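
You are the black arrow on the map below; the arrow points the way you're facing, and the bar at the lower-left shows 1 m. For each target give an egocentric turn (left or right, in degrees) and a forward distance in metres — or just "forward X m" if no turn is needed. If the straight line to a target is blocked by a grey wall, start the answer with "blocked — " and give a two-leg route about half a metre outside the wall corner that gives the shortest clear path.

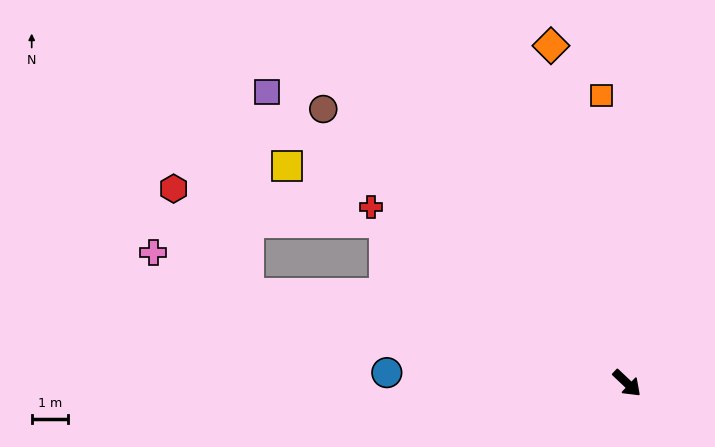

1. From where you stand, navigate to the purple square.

turn right 176°, forward 12.8 m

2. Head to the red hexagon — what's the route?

blocked — turn right 150°, forward 10.8 m, then turn right 41°, forward 3.6 m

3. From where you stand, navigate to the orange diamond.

turn left 146°, forward 9.6 m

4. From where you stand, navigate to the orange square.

turn left 138°, forward 8.0 m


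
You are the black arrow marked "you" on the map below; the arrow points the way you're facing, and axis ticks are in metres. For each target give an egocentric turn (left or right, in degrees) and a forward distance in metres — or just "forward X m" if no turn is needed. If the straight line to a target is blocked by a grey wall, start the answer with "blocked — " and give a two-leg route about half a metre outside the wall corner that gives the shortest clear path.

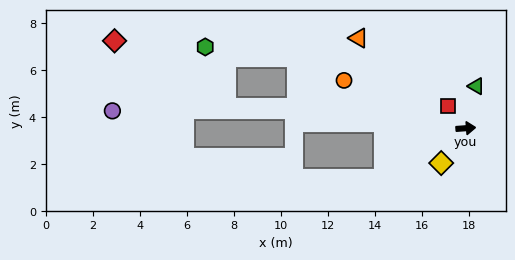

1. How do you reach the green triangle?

turn left 72°, forward 1.8 m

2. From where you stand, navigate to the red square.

turn left 123°, forward 1.2 m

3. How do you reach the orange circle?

turn left 154°, forward 5.6 m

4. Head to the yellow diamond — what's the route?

turn right 129°, forward 1.8 m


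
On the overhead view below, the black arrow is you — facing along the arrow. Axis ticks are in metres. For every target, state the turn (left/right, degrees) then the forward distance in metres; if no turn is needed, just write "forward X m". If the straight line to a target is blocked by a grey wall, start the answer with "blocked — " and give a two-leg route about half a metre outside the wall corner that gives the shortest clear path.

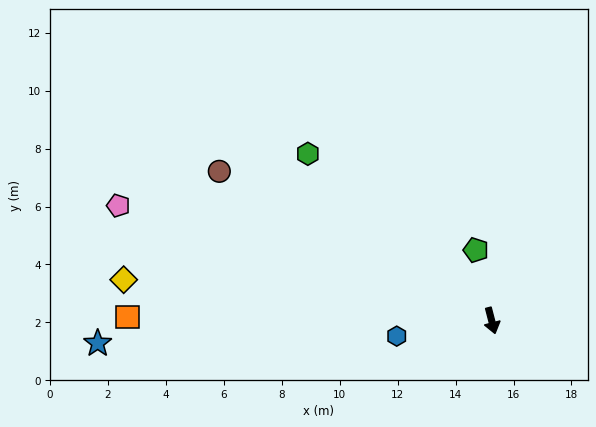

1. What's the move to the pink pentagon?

turn right 122°, forward 13.5 m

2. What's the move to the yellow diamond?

turn right 111°, forward 12.8 m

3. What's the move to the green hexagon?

turn right 147°, forward 8.6 m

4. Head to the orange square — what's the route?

turn right 105°, forward 12.6 m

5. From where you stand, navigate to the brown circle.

turn right 133°, forward 10.7 m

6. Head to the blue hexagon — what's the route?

turn right 95°, forward 3.3 m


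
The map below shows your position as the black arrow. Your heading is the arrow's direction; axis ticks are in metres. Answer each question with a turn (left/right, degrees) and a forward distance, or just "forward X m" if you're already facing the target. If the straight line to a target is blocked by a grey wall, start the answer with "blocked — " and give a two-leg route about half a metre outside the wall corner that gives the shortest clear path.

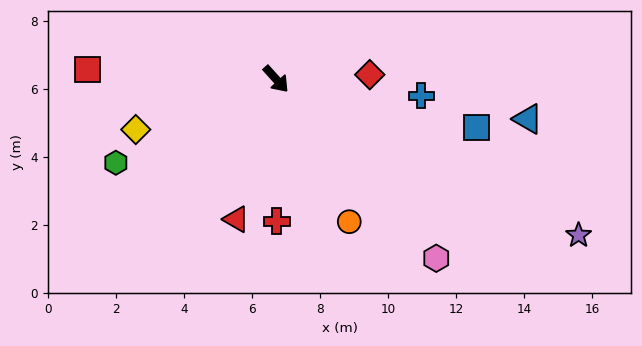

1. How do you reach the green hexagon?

turn right 105°, forward 5.3 m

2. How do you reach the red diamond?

turn left 51°, forward 2.8 m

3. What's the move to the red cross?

turn right 42°, forward 4.2 m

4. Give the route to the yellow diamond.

turn right 112°, forward 4.4 m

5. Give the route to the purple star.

turn left 21°, forward 10.0 m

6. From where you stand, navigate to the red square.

turn right 135°, forward 5.5 m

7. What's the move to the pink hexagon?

forward 7.1 m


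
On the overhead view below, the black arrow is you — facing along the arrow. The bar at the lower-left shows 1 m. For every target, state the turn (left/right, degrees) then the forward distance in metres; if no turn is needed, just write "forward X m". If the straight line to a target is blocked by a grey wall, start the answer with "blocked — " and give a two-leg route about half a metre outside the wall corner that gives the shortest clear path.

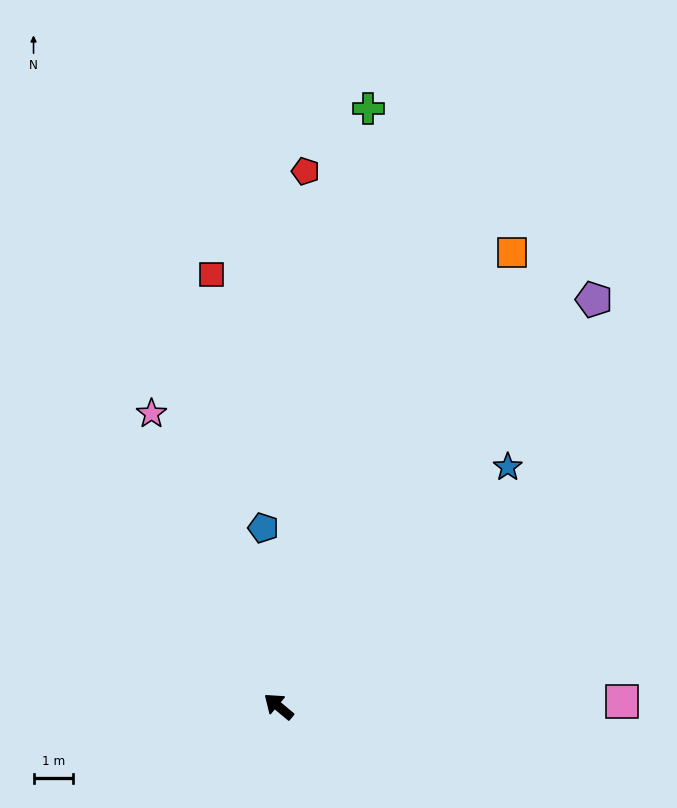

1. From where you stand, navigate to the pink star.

turn right 27°, forward 8.0 m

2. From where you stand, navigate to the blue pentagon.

turn right 45°, forward 4.5 m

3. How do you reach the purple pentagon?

turn right 88°, forward 12.9 m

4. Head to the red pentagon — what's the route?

turn right 53°, forward 13.4 m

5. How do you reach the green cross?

turn right 59°, forward 15.1 m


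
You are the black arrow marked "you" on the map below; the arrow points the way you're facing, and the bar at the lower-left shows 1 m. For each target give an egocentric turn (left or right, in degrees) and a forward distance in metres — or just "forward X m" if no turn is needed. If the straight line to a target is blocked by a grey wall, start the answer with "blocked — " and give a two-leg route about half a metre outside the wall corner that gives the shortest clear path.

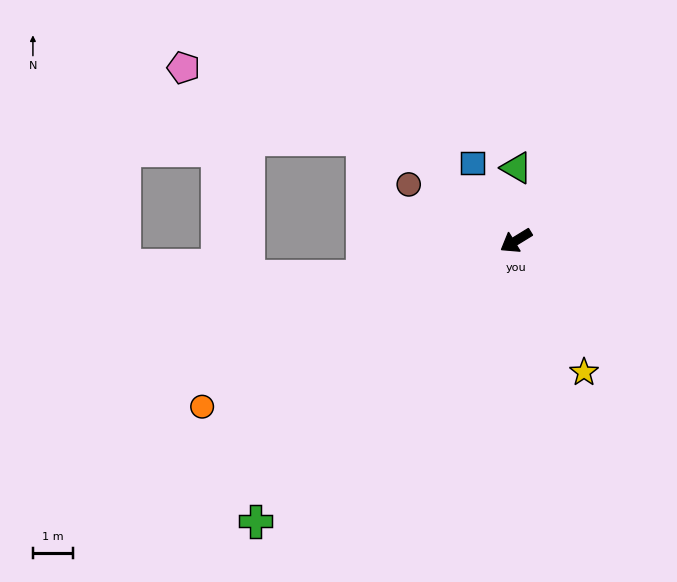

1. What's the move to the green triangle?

turn right 122°, forward 1.8 m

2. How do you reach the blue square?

turn right 92°, forward 2.2 m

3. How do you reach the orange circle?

turn right 4°, forward 8.9 m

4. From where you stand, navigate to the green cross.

turn left 16°, forward 9.6 m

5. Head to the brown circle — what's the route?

turn right 59°, forward 3.0 m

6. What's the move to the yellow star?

turn left 86°, forward 3.7 m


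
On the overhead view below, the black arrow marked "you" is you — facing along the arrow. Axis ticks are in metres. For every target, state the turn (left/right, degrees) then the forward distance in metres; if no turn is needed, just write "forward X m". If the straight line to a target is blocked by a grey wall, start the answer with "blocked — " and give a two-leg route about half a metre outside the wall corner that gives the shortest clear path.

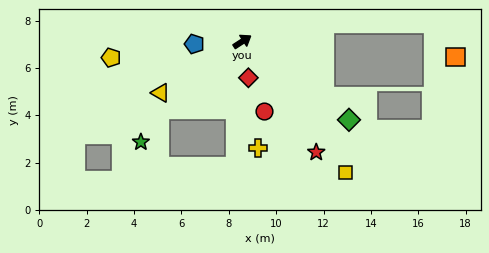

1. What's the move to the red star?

turn right 89°, forward 5.6 m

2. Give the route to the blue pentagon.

turn left 150°, forward 2.0 m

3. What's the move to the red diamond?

turn right 114°, forward 1.6 m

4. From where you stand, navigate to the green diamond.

turn right 69°, forward 5.6 m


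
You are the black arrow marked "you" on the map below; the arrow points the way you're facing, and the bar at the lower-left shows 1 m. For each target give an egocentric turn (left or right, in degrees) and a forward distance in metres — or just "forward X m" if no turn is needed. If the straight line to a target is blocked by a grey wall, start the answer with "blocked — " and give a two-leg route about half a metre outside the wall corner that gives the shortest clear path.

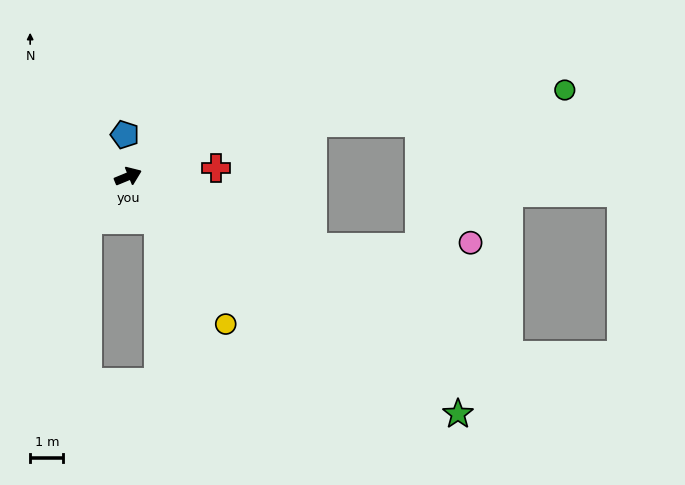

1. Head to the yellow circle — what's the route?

turn right 79°, forward 5.3 m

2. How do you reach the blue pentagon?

turn left 72°, forward 1.3 m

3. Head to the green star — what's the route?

turn right 58°, forward 12.2 m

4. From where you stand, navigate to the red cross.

turn right 17°, forward 2.6 m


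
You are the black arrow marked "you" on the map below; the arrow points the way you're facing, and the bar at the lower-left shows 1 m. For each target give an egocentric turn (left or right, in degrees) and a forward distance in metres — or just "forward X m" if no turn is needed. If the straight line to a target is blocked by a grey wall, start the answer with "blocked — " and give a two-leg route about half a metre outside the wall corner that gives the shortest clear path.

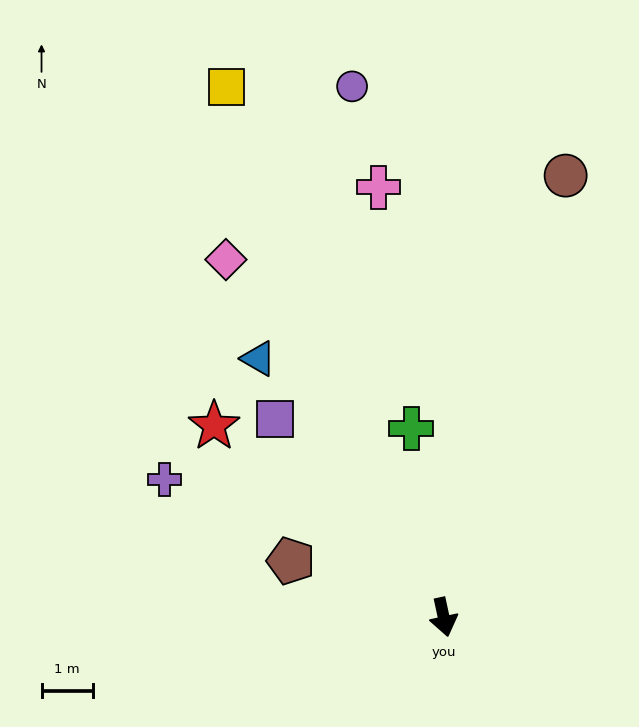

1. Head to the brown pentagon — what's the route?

turn right 122°, forward 3.2 m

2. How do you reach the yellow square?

turn right 170°, forward 11.1 m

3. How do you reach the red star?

turn right 142°, forward 5.8 m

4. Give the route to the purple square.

turn right 152°, forward 5.0 m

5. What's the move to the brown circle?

turn left 152°, forward 8.9 m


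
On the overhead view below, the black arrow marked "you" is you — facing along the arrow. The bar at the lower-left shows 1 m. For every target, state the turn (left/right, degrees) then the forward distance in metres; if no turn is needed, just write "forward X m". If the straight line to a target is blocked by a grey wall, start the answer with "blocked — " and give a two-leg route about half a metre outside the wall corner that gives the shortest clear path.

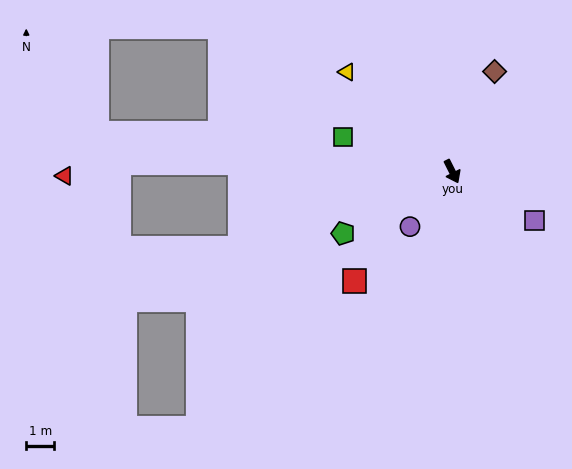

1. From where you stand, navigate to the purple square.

turn left 33°, forward 3.5 m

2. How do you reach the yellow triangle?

turn right 160°, forward 5.2 m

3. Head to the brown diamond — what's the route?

turn left 130°, forward 3.9 m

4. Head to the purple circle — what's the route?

turn right 64°, forward 2.5 m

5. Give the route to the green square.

turn right 134°, forward 4.1 m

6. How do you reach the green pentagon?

turn right 87°, forward 4.5 m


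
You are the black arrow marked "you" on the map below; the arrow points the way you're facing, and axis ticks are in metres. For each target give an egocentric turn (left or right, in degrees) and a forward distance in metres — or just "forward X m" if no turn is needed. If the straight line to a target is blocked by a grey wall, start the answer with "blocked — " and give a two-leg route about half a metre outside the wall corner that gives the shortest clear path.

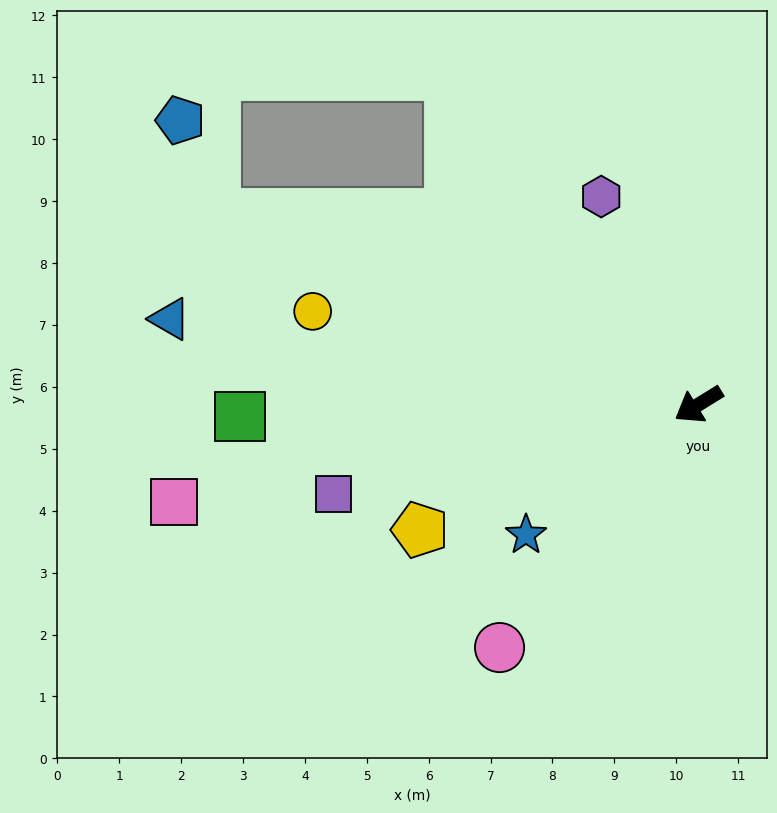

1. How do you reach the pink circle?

turn left 19°, forward 5.1 m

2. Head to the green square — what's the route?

turn right 30°, forward 7.4 m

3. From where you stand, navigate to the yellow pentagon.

turn right 7°, forward 4.9 m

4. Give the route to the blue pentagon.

blocked — turn right 53°, forward 8.4 m, then turn right 49°, forward 1.6 m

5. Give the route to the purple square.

turn right 18°, forward 6.1 m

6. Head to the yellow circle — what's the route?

turn right 45°, forward 6.4 m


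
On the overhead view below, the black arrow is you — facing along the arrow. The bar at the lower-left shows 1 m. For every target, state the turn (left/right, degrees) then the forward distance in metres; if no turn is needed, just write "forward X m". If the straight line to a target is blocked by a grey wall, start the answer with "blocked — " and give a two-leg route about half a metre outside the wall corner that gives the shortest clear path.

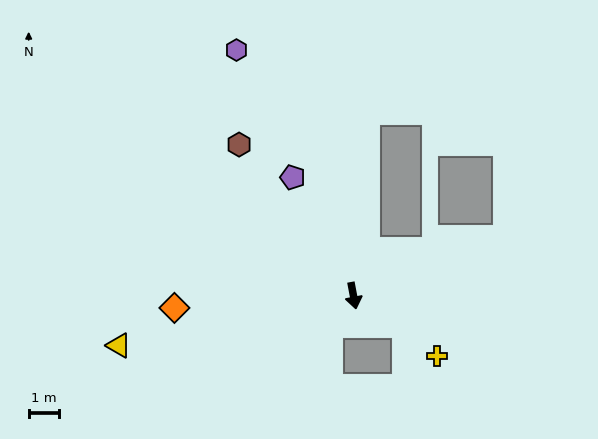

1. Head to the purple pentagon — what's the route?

turn right 164°, forward 4.4 m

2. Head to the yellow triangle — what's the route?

turn right 89°, forward 8.0 m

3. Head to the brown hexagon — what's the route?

turn right 154°, forward 6.3 m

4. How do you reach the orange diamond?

turn right 97°, forward 6.0 m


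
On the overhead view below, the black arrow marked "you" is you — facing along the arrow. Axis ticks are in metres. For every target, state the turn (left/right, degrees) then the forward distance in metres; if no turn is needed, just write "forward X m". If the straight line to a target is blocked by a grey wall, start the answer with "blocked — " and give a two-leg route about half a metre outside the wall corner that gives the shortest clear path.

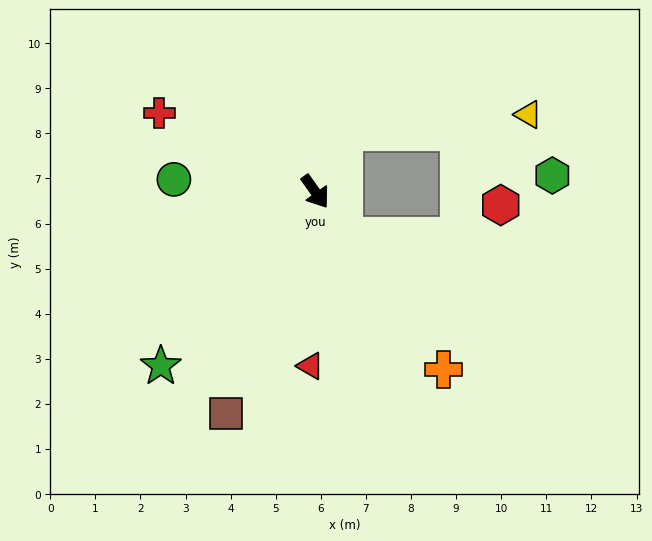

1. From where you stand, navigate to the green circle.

turn right 130°, forward 3.1 m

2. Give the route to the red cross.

turn right 152°, forward 3.9 m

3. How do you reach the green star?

turn right 77°, forward 5.2 m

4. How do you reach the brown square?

turn right 57°, forward 5.3 m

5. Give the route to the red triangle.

turn right 37°, forward 3.9 m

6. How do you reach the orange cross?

forward 4.9 m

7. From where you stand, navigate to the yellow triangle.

blocked — turn left 119°, forward 1.5 m, then turn right 59°, forward 4.1 m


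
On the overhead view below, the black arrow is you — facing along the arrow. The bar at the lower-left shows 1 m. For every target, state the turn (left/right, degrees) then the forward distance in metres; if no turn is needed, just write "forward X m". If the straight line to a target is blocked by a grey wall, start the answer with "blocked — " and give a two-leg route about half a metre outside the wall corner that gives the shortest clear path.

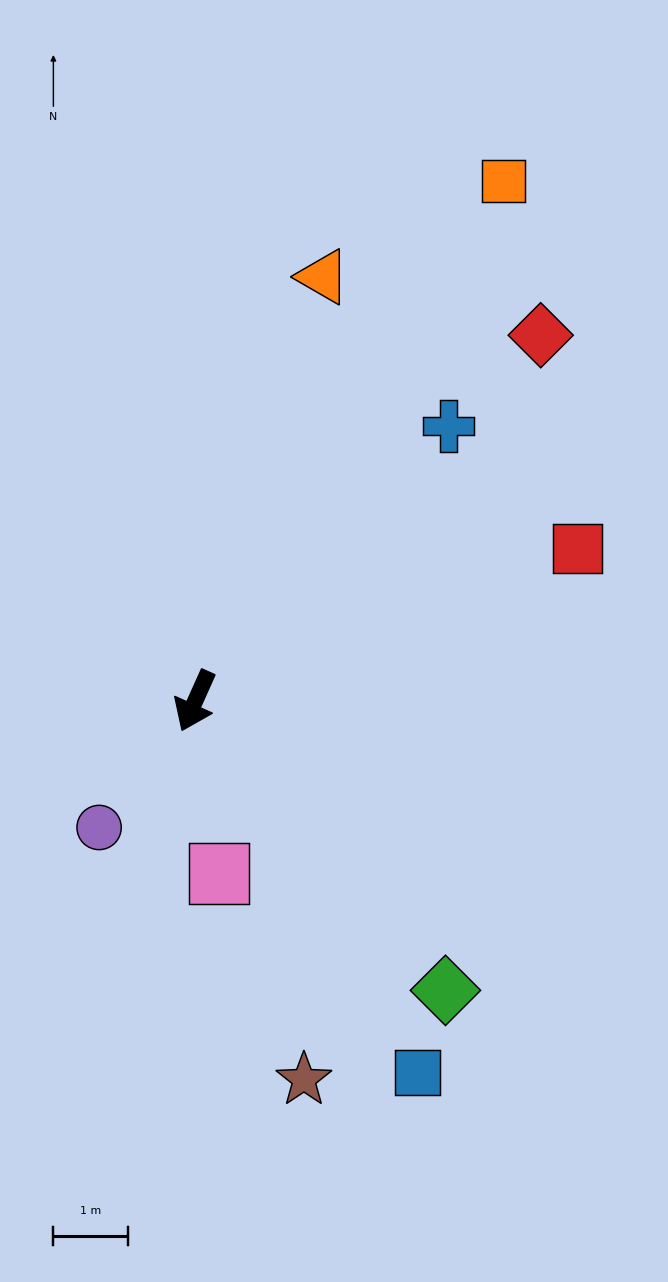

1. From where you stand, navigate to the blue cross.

turn left 161°, forward 5.0 m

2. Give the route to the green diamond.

turn left 65°, forward 5.2 m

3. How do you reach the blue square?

turn left 55°, forward 5.8 m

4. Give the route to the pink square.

turn left 32°, forward 2.3 m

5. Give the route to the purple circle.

turn right 13°, forward 2.1 m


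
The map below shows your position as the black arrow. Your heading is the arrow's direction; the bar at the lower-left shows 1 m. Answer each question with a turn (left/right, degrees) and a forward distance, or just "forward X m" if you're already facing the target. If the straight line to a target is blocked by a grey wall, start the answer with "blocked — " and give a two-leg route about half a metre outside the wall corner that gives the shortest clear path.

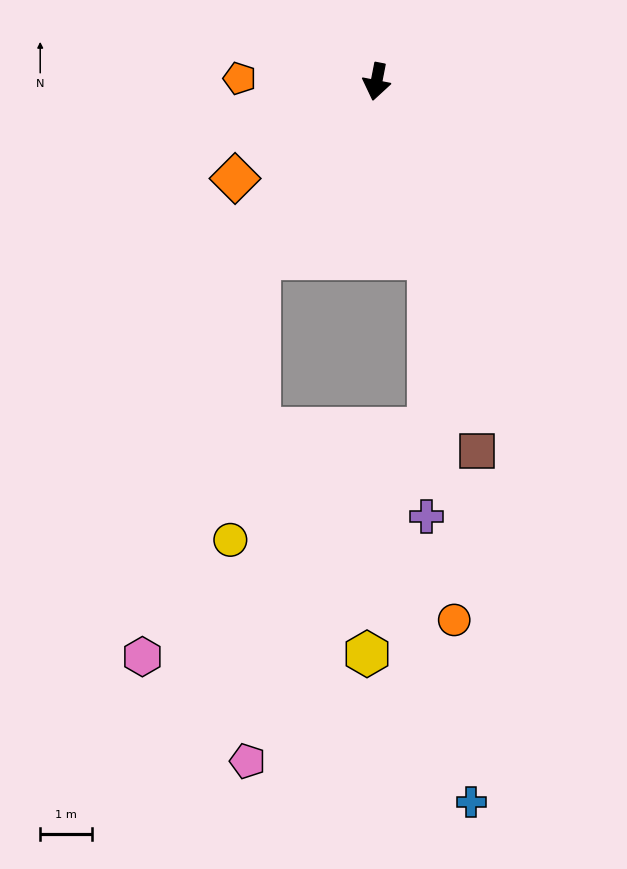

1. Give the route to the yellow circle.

blocked — turn right 23°, forward 4.1 m, then turn left 28°, forward 5.5 m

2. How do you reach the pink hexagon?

blocked — turn right 23°, forward 4.1 m, then turn left 18°, forward 8.0 m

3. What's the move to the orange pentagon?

turn right 80°, forward 2.6 m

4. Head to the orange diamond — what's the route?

turn right 45°, forward 3.3 m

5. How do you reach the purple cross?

blocked — turn left 28°, forward 3.5 m, then turn right 18°, forward 5.0 m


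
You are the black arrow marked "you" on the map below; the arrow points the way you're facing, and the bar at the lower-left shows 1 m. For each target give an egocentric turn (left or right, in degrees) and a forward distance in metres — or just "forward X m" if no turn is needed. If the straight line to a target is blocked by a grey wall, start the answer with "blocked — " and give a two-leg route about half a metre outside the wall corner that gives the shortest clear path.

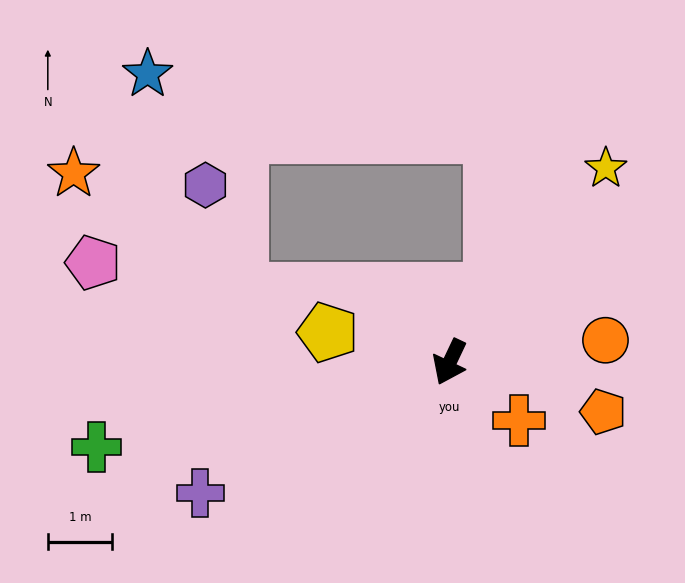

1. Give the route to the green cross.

turn right 51°, forward 5.7 m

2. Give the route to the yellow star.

turn left 167°, forward 3.9 m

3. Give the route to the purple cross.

turn right 37°, forward 4.4 m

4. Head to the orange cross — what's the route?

turn left 75°, forward 1.4 m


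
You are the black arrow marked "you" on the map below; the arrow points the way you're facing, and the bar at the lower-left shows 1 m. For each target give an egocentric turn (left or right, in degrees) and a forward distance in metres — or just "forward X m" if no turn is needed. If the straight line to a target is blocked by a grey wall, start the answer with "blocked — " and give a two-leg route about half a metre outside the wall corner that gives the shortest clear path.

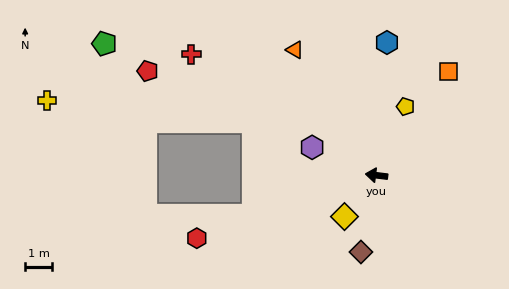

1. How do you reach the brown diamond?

turn left 85°, forward 2.9 m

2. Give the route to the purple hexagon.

turn right 17°, forward 2.6 m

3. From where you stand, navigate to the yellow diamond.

turn left 59°, forward 2.0 m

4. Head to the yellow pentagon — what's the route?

turn right 106°, forward 2.8 m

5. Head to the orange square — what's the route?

turn right 118°, forward 4.7 m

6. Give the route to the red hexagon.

turn left 26°, forward 7.1 m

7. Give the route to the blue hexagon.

turn right 88°, forward 5.0 m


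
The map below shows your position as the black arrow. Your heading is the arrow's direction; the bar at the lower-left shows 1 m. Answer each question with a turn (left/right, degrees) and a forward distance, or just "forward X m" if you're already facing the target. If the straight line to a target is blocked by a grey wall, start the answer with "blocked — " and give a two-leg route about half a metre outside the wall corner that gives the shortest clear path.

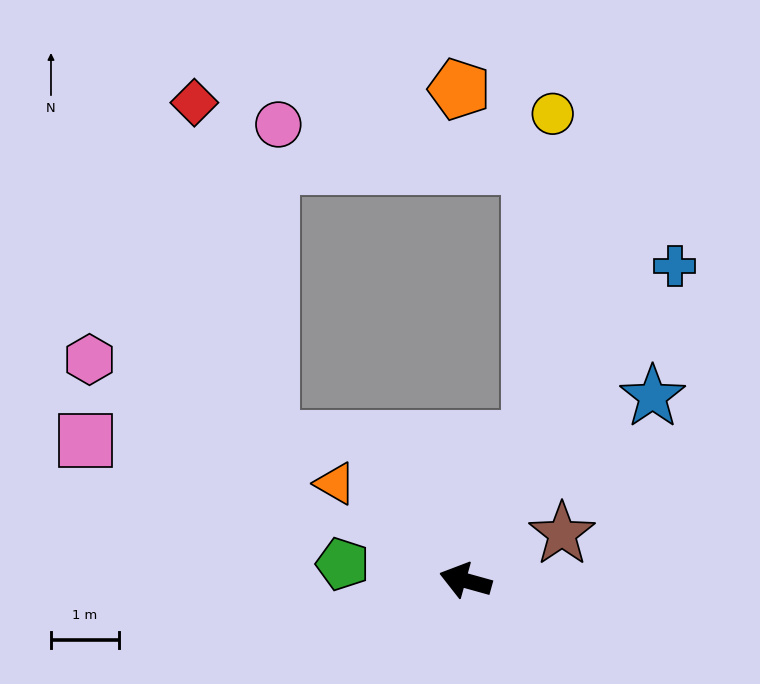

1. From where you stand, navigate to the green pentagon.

turn left 8°, forward 1.8 m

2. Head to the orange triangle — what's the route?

turn right 21°, forward 2.4 m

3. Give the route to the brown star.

turn right 139°, forward 1.6 m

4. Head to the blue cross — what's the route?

turn right 108°, forward 5.6 m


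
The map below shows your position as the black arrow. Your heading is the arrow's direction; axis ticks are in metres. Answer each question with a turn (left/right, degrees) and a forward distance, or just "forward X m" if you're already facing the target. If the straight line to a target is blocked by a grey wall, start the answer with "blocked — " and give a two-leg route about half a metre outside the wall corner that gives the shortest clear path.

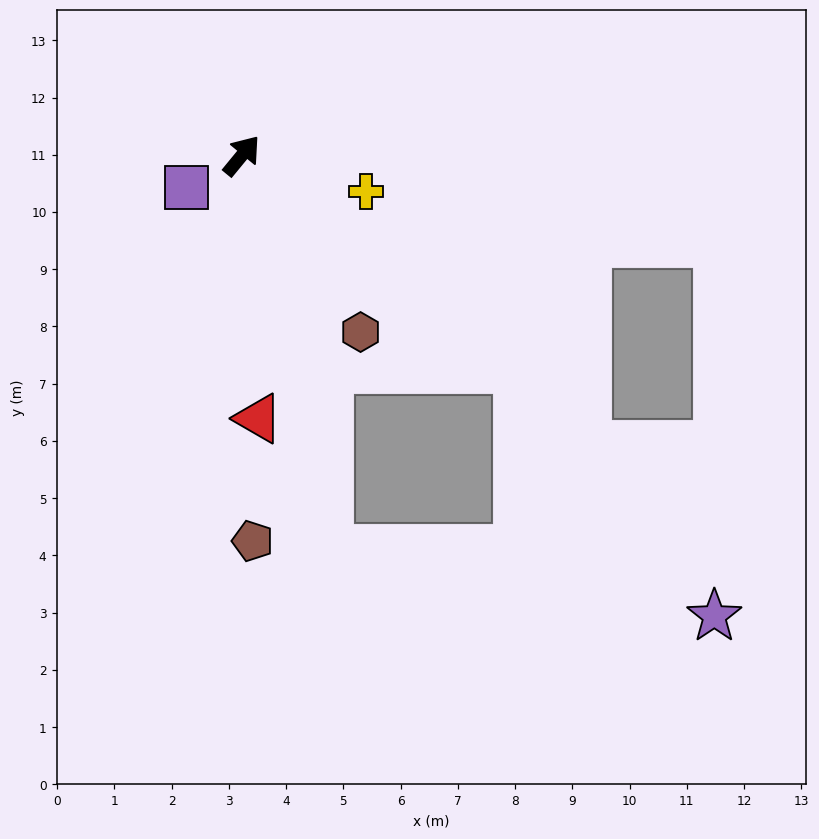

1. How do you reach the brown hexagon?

turn right 107°, forward 3.7 m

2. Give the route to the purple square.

turn left 159°, forward 1.1 m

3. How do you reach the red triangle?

turn right 137°, forward 4.6 m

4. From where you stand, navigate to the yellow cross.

turn right 67°, forward 2.3 m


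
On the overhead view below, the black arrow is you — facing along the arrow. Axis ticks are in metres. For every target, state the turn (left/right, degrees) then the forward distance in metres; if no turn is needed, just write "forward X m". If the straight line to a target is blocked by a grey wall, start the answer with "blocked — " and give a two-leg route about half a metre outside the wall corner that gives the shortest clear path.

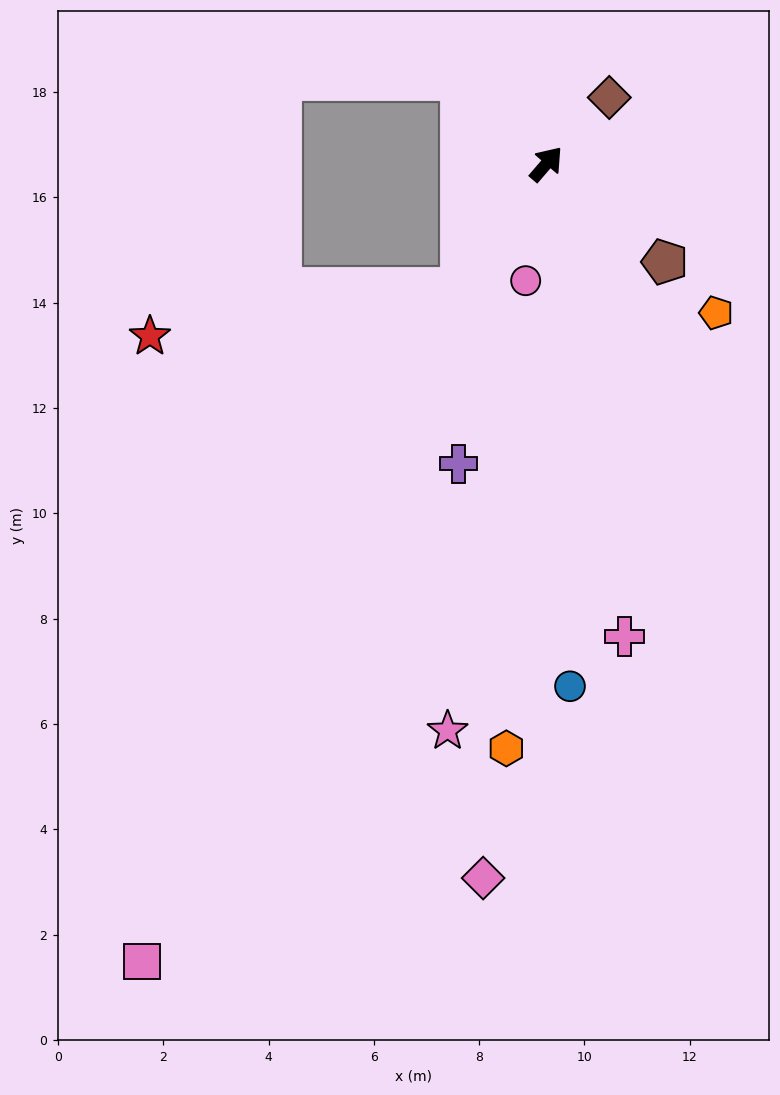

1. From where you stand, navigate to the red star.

blocked — turn right 173°, forward 2.9 m, then turn right 48°, forward 6.0 m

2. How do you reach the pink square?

turn right 166°, forward 17.0 m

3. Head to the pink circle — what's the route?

turn right 149°, forward 2.3 m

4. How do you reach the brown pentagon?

turn right 89°, forward 2.9 m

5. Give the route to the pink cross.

turn right 130°, forward 9.1 m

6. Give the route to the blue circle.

turn right 137°, forward 9.9 m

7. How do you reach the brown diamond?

turn right 3°, forward 1.7 m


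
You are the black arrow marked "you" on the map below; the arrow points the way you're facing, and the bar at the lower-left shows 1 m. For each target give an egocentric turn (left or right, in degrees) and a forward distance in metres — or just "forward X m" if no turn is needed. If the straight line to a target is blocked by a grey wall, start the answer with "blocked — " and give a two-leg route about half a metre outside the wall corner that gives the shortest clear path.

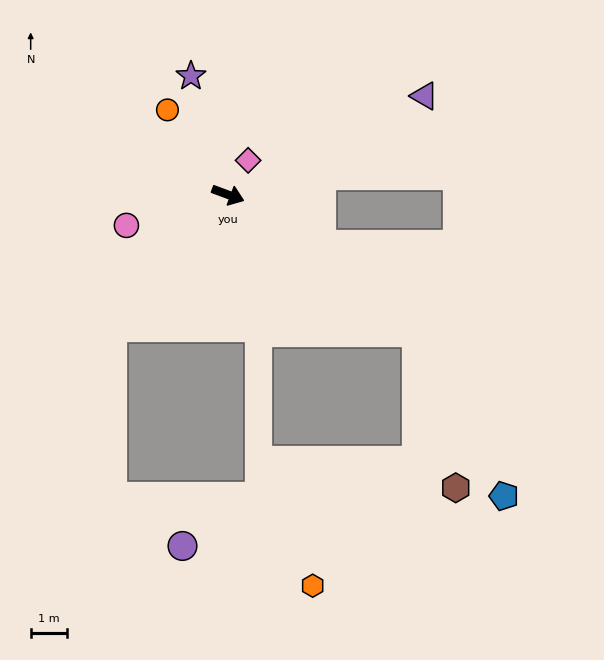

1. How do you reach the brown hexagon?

blocked — turn right 15°, forward 6.5 m, then turn right 41°, forward 4.5 m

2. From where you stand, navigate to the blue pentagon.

blocked — turn right 15°, forward 6.5 m, then turn right 27°, forward 5.2 m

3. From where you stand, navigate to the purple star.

turn left 128°, forward 3.4 m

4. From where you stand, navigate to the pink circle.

turn right 143°, forward 2.9 m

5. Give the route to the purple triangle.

turn left 47°, forward 6.1 m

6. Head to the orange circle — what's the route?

turn left 146°, forward 2.9 m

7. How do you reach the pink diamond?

turn left 80°, forward 1.1 m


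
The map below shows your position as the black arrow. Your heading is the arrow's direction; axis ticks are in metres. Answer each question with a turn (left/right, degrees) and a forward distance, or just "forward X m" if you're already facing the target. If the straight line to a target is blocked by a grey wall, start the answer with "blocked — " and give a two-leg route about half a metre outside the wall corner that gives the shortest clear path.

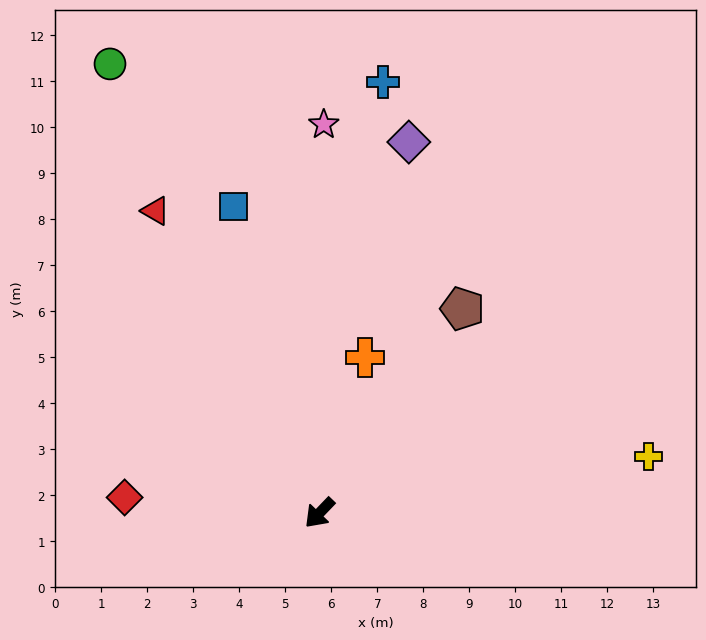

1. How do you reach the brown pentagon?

turn right 171°, forward 5.4 m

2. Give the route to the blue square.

turn right 121°, forward 6.9 m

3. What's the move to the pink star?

turn right 137°, forward 8.4 m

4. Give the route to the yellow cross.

turn left 144°, forward 7.3 m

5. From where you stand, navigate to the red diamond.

turn right 51°, forward 4.2 m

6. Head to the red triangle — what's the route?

turn right 108°, forward 7.5 m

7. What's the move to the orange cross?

turn right 153°, forward 3.5 m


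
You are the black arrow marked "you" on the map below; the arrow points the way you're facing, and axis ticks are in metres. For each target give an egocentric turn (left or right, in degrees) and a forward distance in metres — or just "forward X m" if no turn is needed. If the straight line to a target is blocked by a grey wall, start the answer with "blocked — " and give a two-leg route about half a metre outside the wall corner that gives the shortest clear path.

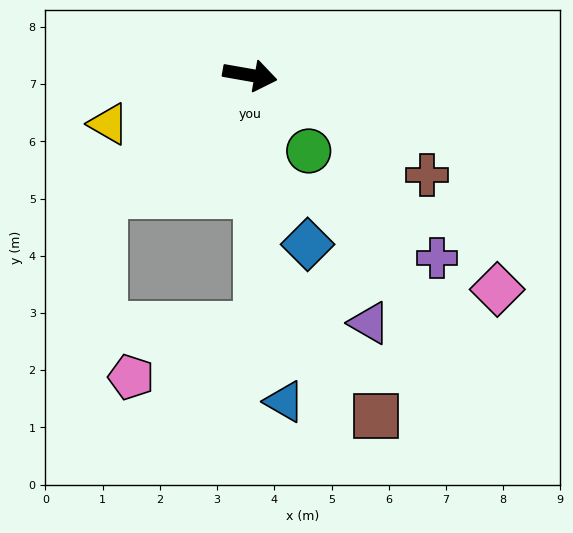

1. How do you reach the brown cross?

turn right 19°, forward 3.6 m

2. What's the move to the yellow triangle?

turn right 151°, forward 2.6 m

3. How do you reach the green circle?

turn right 42°, forward 1.7 m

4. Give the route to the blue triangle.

turn right 74°, forward 5.7 m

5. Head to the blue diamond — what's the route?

turn right 61°, forward 3.1 m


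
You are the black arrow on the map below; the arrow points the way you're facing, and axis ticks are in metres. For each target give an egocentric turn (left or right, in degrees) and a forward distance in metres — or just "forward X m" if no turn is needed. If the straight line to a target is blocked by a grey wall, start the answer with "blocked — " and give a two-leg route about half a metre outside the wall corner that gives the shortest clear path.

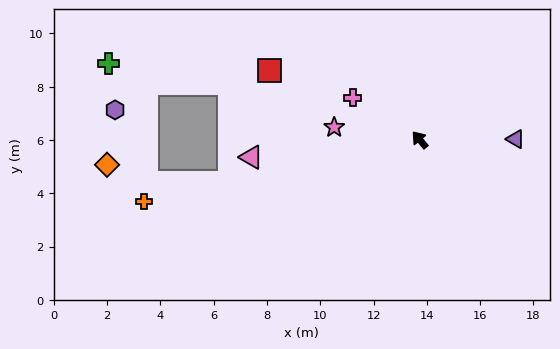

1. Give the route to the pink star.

turn left 42°, forward 3.2 m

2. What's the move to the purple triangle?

turn right 130°, forward 3.6 m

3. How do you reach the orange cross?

turn left 63°, forward 10.6 m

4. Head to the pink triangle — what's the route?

turn left 56°, forward 6.4 m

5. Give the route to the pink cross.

turn left 18°, forward 3.0 m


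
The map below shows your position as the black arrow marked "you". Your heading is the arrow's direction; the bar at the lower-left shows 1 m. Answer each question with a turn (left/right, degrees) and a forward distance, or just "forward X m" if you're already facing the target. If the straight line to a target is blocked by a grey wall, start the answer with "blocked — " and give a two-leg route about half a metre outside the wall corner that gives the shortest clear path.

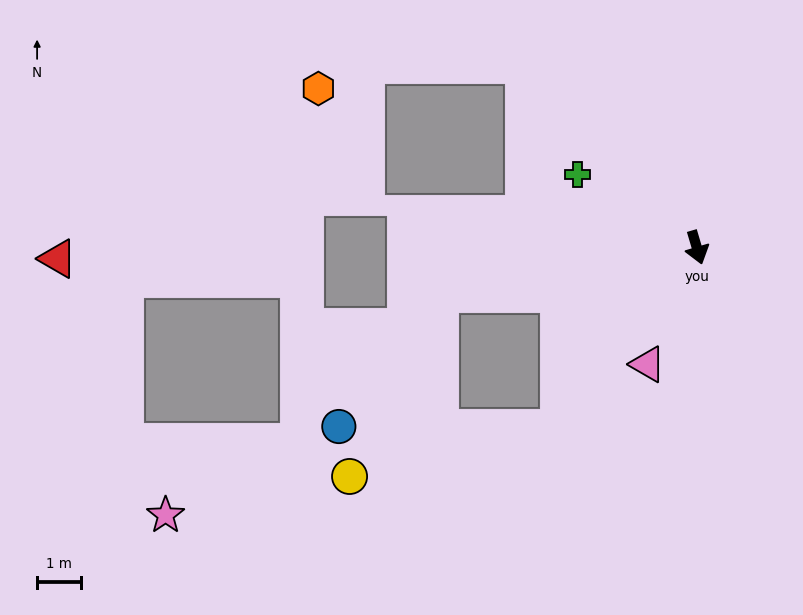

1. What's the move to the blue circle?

blocked — turn right 96°, forward 6.0 m, then turn left 42°, forward 3.8 m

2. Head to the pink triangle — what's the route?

turn right 39°, forward 2.9 m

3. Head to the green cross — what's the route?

turn right 138°, forward 3.2 m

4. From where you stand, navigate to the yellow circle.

blocked — turn right 54°, forward 5.2 m, then turn right 39°, forward 4.9 m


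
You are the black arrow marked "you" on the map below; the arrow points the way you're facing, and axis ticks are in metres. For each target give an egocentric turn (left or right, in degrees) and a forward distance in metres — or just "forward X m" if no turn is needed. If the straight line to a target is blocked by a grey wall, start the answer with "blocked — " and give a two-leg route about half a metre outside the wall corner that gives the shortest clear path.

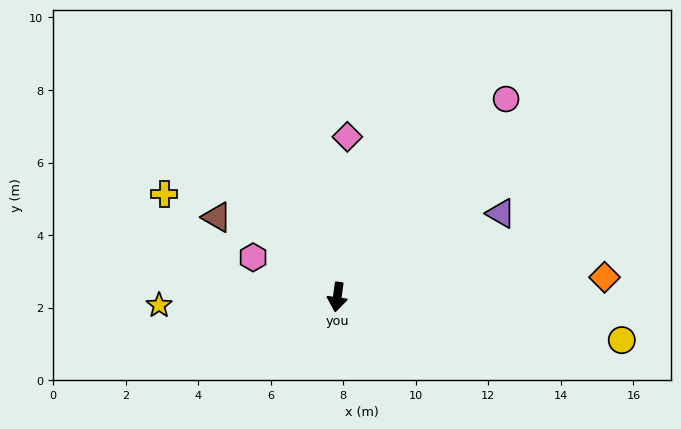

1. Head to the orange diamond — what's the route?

turn left 102°, forward 7.4 m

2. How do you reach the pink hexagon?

turn right 107°, forward 2.6 m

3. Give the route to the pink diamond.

turn right 176°, forward 4.4 m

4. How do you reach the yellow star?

turn right 79°, forward 4.9 m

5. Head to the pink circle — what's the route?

turn left 147°, forward 7.2 m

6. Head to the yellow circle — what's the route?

turn left 89°, forward 7.9 m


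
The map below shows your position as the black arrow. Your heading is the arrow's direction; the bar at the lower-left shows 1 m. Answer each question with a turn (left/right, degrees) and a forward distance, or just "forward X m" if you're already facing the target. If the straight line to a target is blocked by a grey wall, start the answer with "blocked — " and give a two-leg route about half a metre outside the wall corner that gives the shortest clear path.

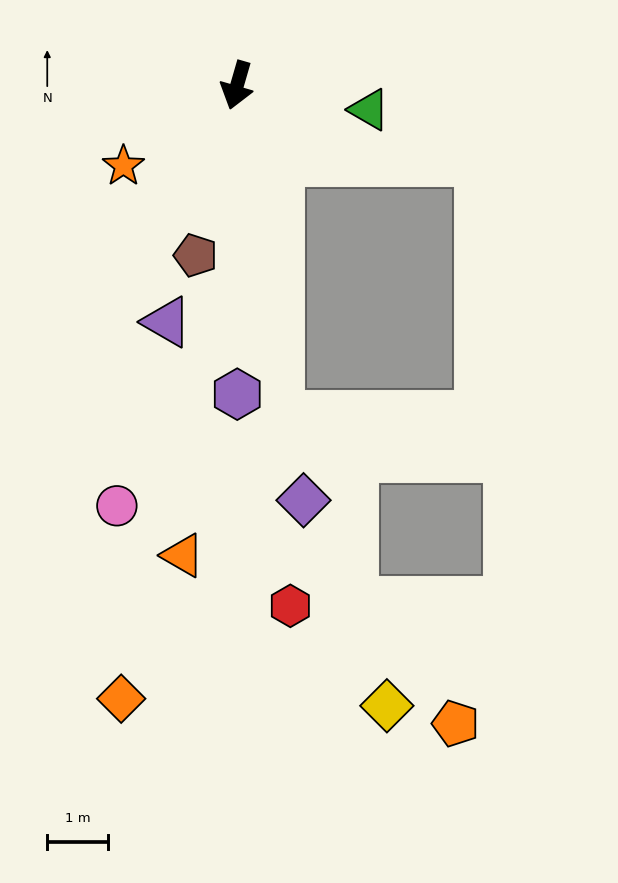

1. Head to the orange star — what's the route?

turn right 39°, forward 2.3 m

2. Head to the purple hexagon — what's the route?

turn left 16°, forward 5.1 m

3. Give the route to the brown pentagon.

turn left 2°, forward 2.9 m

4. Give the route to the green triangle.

turn left 96°, forward 2.2 m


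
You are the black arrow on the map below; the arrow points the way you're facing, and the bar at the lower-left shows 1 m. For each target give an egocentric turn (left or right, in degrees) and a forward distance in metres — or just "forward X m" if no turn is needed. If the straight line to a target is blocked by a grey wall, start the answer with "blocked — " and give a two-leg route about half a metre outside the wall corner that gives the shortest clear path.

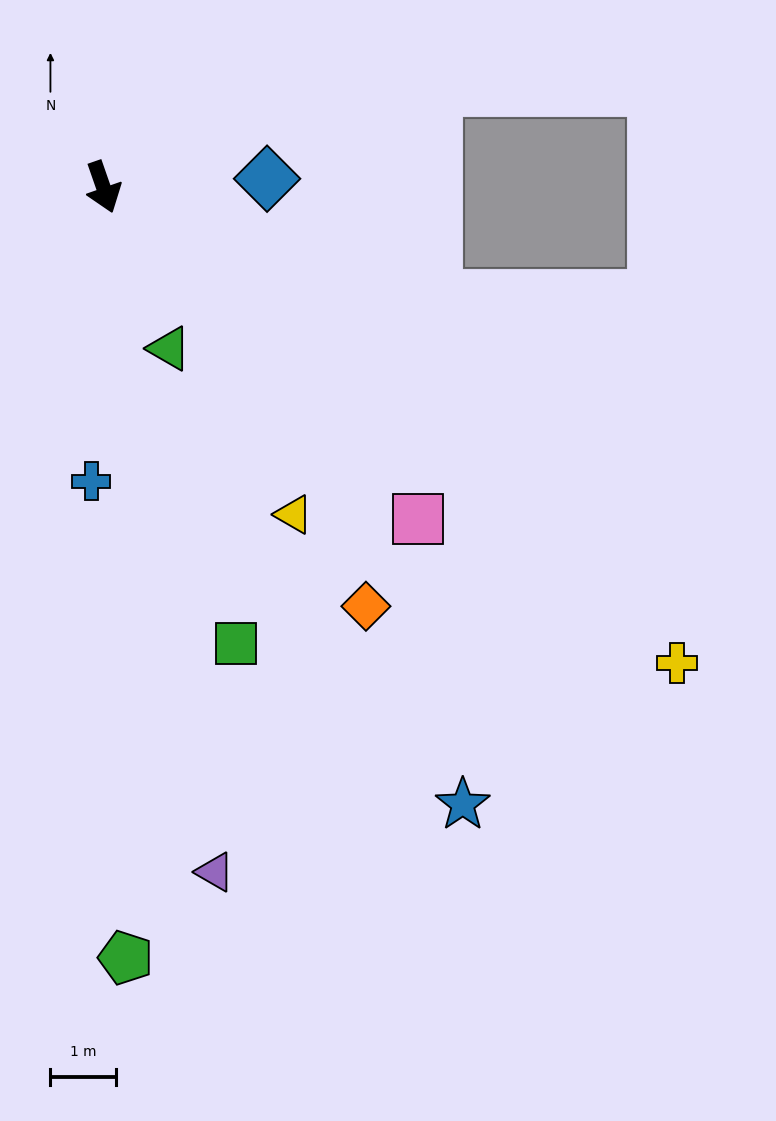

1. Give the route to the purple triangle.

turn right 10°, forward 10.6 m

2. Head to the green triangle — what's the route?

turn left 3°, forward 2.7 m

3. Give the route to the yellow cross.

turn left 31°, forward 11.3 m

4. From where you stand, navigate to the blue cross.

turn right 22°, forward 4.5 m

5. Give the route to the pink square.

turn left 24°, forward 7.0 m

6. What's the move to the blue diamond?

turn left 74°, forward 2.5 m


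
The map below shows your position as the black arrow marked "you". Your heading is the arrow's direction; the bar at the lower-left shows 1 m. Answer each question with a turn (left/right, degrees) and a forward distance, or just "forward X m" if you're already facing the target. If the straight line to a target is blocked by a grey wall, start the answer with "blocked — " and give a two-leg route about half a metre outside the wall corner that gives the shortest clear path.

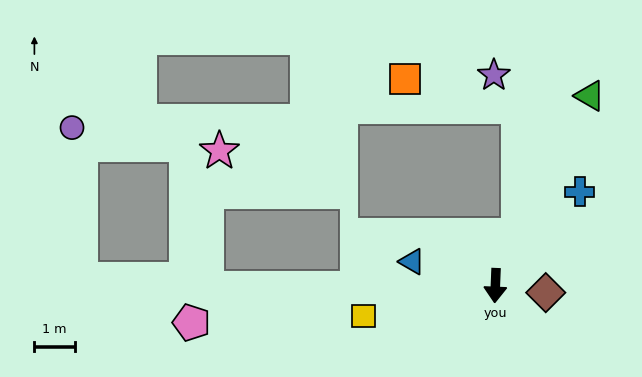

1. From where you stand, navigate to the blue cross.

turn left 140°, forward 3.1 m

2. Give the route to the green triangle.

turn left 156°, forward 5.3 m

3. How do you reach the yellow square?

turn right 75°, forward 3.4 m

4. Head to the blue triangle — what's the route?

turn right 104°, forward 2.2 m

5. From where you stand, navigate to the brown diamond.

turn left 84°, forward 1.3 m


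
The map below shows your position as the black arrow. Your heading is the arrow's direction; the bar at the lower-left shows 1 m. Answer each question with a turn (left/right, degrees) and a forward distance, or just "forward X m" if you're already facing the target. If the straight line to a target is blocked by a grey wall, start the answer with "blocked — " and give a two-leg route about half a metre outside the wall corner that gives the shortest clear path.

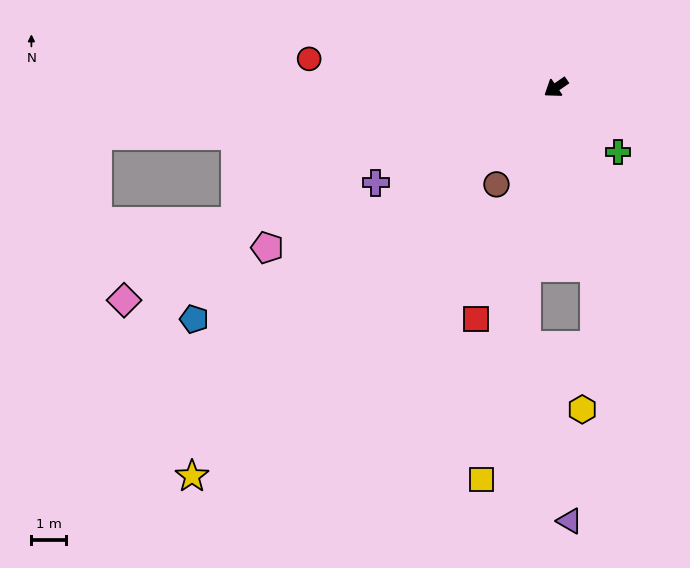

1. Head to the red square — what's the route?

turn left 36°, forward 7.1 m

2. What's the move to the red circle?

turn right 41°, forward 7.2 m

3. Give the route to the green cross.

turn left 99°, forward 2.6 m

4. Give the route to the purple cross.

turn right 7°, forward 5.9 m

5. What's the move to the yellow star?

turn left 12°, forward 15.4 m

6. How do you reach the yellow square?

turn left 45°, forward 11.5 m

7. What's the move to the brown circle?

turn left 24°, forward 3.3 m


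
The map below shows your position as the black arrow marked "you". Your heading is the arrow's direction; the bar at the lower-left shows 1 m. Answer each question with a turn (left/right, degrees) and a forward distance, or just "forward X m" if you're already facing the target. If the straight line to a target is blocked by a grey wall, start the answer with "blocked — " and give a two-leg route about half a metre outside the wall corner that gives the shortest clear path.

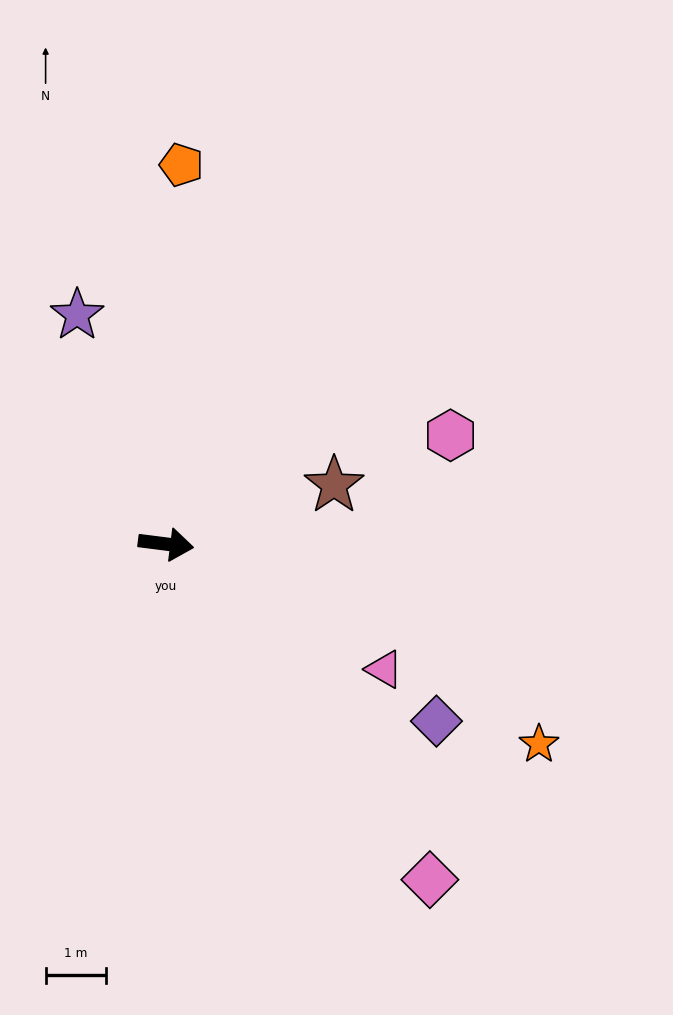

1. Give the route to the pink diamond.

turn right 45°, forward 7.1 m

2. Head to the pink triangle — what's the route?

turn right 23°, forward 4.2 m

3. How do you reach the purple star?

turn left 118°, forward 4.1 m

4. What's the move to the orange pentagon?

turn left 95°, forward 6.3 m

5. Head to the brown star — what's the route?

turn left 27°, forward 3.0 m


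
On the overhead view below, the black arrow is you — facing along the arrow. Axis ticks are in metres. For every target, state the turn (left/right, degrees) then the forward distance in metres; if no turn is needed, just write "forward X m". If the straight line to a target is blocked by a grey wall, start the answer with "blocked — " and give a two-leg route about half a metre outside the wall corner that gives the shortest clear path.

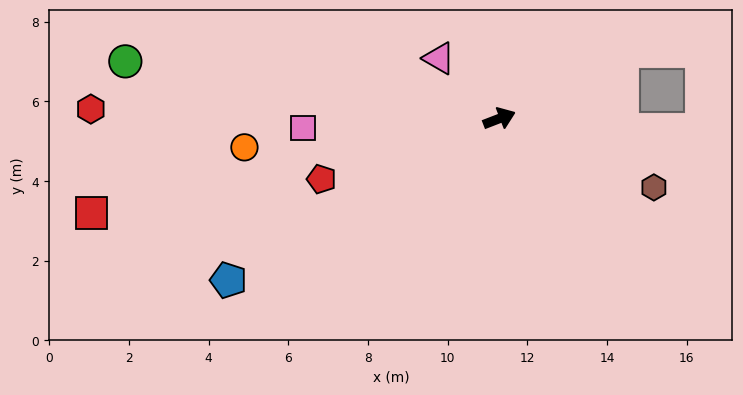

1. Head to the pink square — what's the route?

turn left 162°, forward 4.9 m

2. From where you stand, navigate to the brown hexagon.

turn right 45°, forward 4.2 m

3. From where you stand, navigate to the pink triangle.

turn left 114°, forward 2.1 m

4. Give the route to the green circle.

turn left 150°, forward 9.5 m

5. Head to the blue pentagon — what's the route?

turn right 170°, forward 7.9 m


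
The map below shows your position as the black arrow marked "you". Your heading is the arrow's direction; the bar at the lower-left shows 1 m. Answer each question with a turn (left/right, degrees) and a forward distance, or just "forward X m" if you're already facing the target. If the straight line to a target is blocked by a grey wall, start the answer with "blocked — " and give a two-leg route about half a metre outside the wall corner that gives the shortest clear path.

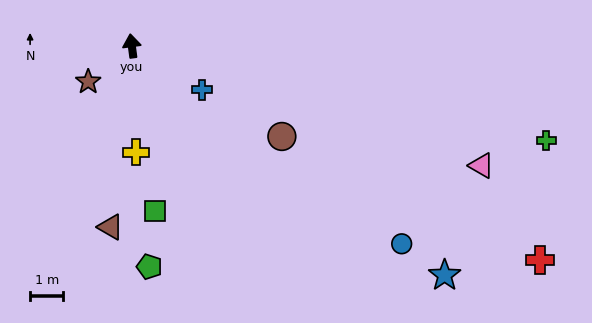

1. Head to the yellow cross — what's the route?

turn left 175°, forward 3.2 m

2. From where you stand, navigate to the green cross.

turn right 110°, forward 12.8 m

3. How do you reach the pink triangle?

turn right 116°, forward 11.1 m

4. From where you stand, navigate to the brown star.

turn left 122°, forward 1.7 m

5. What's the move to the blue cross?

turn right 130°, forward 2.5 m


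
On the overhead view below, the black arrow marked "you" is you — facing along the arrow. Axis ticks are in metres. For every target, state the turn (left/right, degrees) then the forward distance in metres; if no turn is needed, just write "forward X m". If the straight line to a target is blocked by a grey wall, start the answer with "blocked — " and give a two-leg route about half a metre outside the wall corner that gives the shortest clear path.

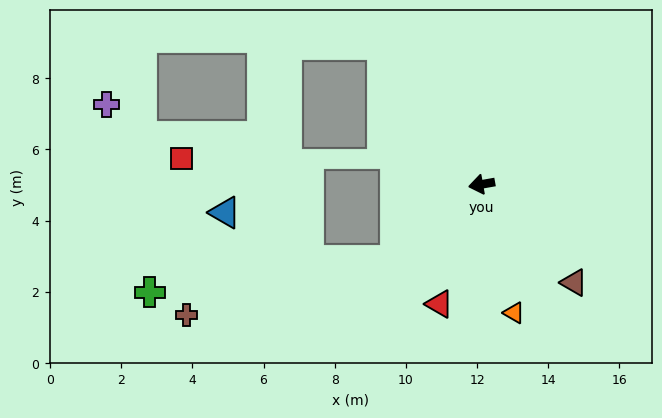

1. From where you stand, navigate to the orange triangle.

turn left 94°, forward 3.7 m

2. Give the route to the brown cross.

blocked — turn left 31°, forward 3.2 m, then turn right 26°, forward 6.1 m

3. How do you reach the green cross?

blocked — turn left 31°, forward 3.2 m, then turn right 34°, forward 7.0 m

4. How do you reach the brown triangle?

turn left 123°, forward 3.8 m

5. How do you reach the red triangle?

turn left 61°, forward 3.6 m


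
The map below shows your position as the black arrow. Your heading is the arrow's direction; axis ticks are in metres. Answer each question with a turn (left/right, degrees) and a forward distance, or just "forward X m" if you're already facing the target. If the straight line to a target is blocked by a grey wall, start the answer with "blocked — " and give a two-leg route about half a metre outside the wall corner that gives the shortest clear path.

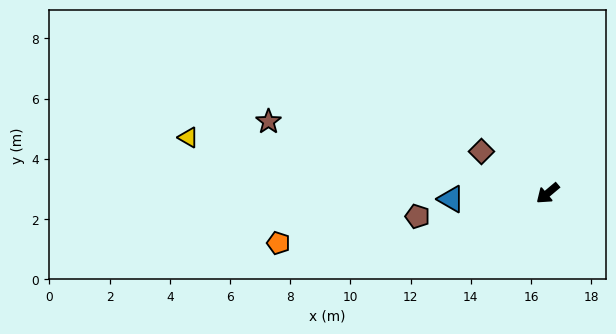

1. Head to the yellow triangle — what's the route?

turn right 49°, forward 12.1 m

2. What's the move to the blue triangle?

turn right 37°, forward 3.2 m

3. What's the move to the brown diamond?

turn right 72°, forward 2.6 m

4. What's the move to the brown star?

turn right 54°, forward 9.6 m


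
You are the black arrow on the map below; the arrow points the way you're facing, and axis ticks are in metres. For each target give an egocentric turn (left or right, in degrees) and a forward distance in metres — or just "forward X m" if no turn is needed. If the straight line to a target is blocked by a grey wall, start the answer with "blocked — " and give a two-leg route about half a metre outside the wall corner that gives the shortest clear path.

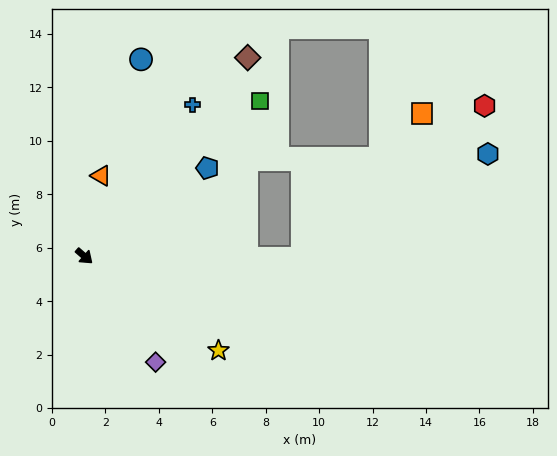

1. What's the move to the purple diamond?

turn right 15°, forward 4.8 m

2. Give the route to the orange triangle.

turn left 119°, forward 3.1 m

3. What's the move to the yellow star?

turn left 6°, forward 6.1 m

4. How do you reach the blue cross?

turn left 95°, forward 7.0 m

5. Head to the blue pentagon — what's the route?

turn left 77°, forward 5.7 m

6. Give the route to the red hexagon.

blocked — turn left 41°, forward 8.2 m, then turn left 40°, forward 8.9 m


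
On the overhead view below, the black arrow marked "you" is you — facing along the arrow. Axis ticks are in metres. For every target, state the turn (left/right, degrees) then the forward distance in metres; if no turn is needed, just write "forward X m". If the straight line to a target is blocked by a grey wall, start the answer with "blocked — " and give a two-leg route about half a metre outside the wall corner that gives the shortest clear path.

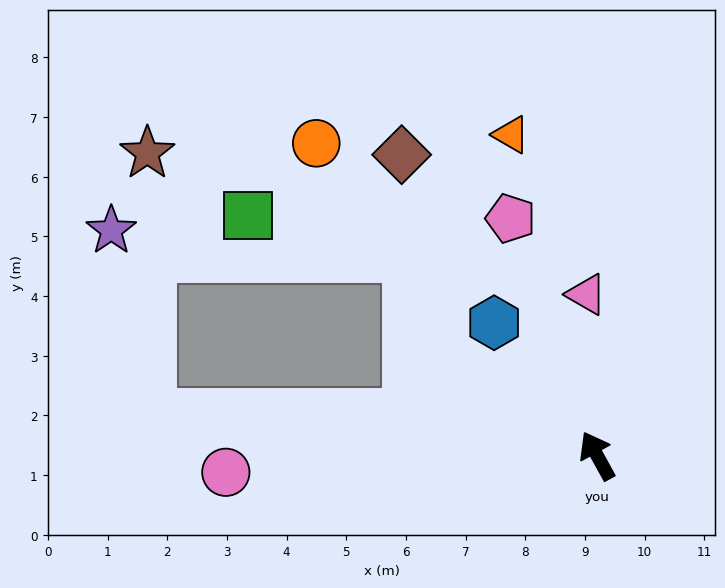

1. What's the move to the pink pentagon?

turn right 9°, forward 4.2 m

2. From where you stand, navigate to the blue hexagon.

turn left 9°, forward 2.8 m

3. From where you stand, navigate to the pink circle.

turn left 64°, forward 6.2 m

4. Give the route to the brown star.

blocked — turn left 56°, forward 7.5 m, then turn right 84°, forward 4.4 m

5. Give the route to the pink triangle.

turn right 25°, forward 2.7 m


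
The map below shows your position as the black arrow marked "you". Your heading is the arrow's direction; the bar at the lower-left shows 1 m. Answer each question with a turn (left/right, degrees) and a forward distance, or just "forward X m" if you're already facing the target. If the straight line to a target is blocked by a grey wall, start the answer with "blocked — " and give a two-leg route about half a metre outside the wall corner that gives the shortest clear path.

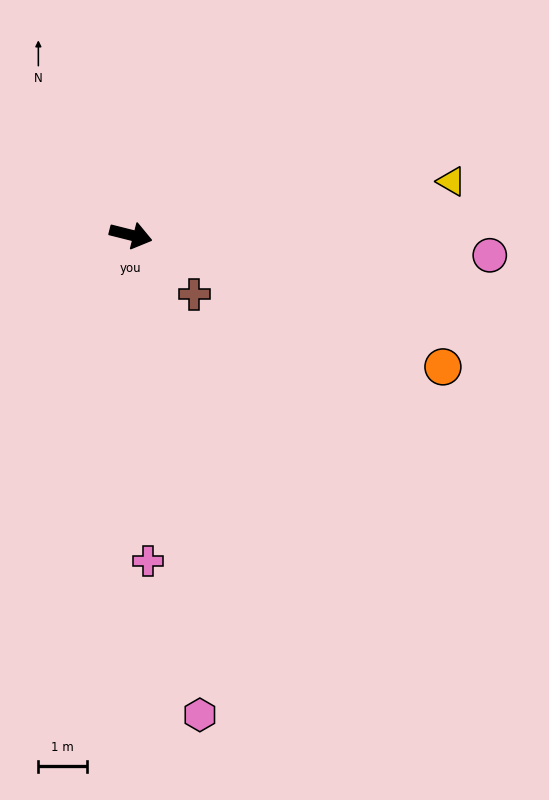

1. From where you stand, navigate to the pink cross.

turn right 73°, forward 6.8 m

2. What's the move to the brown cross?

turn right 29°, forward 1.8 m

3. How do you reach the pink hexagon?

turn right 68°, forward 10.1 m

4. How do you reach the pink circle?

turn left 11°, forward 7.5 m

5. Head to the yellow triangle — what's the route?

turn left 24°, forward 6.7 m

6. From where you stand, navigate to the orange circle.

turn right 9°, forward 7.0 m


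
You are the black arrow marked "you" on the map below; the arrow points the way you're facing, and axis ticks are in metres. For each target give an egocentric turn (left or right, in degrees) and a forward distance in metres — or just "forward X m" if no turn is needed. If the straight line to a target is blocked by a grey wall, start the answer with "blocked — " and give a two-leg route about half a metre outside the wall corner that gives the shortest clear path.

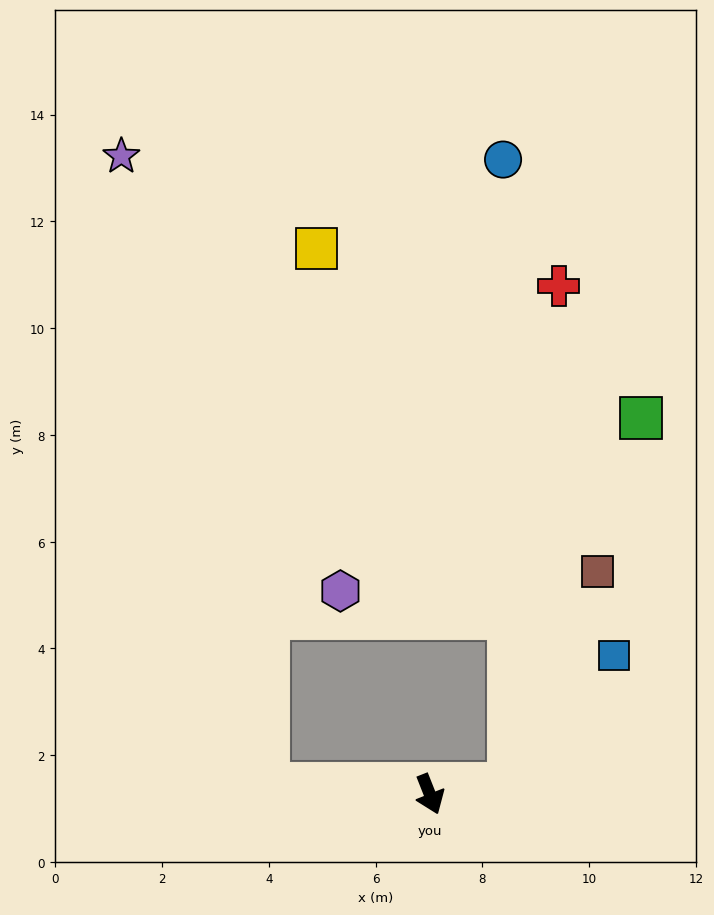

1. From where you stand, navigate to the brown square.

blocked — turn left 75°, forward 1.5 m, then turn left 61°, forward 4.3 m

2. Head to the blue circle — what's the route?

blocked — turn left 75°, forward 1.5 m, then turn left 84°, forward 11.7 m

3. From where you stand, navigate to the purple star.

blocked — turn right 115°, forward 3.0 m, then turn right 74°, forward 12.1 m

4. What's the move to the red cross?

blocked — turn left 75°, forward 1.5 m, then turn left 78°, forward 9.4 m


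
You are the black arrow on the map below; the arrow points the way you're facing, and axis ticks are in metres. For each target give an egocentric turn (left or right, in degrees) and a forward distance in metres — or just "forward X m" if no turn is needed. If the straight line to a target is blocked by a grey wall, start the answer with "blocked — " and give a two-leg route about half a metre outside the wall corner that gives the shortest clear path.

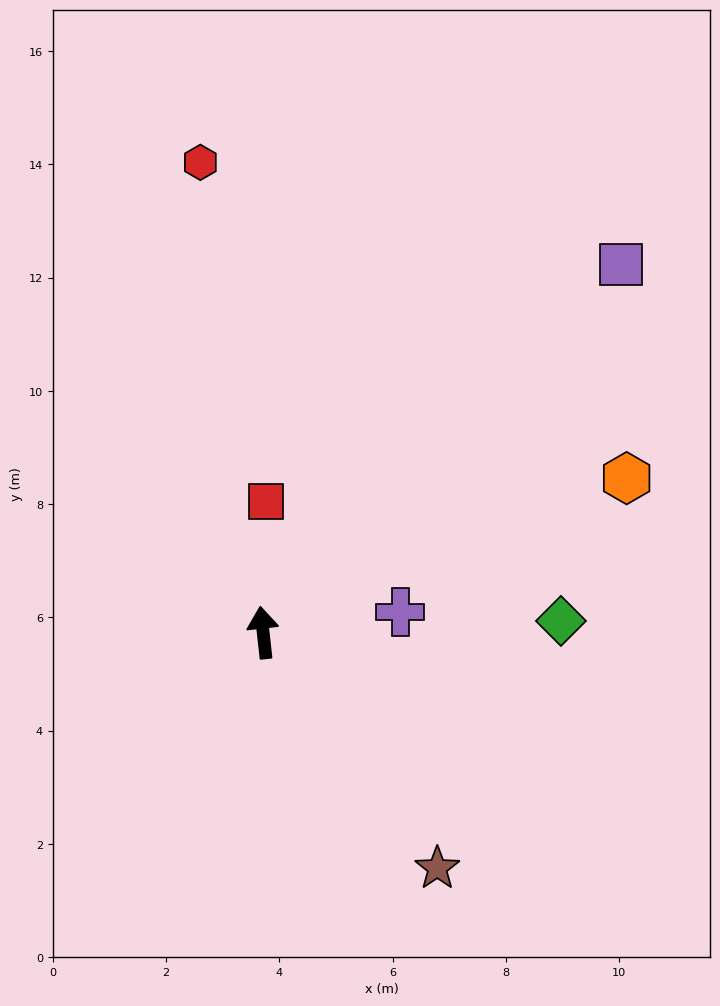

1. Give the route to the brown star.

turn right 150°, forward 5.2 m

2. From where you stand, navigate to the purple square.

turn right 50°, forward 9.1 m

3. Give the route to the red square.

turn right 8°, forward 2.3 m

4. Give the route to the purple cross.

turn right 88°, forward 2.5 m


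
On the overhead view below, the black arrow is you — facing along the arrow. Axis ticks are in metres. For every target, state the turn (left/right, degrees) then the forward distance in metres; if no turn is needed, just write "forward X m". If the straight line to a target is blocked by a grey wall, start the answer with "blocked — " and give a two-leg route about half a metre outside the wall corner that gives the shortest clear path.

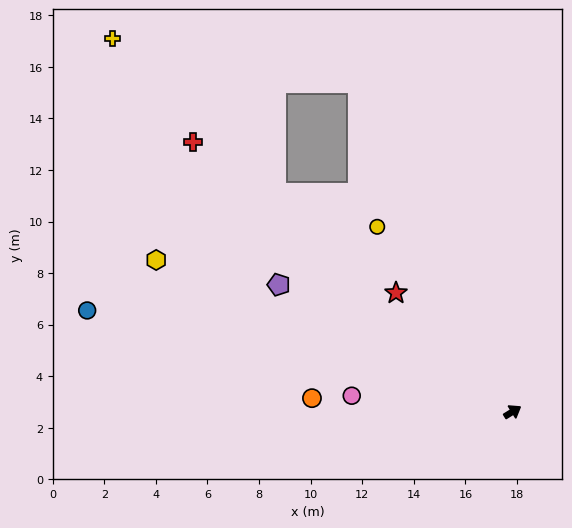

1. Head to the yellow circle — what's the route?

turn left 94°, forward 8.9 m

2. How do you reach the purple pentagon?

turn left 120°, forward 10.3 m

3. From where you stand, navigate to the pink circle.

turn left 143°, forward 6.3 m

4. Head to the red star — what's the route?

turn left 103°, forward 6.5 m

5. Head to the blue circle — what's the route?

turn left 135°, forward 17.0 m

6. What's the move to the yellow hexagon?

turn left 125°, forward 15.0 m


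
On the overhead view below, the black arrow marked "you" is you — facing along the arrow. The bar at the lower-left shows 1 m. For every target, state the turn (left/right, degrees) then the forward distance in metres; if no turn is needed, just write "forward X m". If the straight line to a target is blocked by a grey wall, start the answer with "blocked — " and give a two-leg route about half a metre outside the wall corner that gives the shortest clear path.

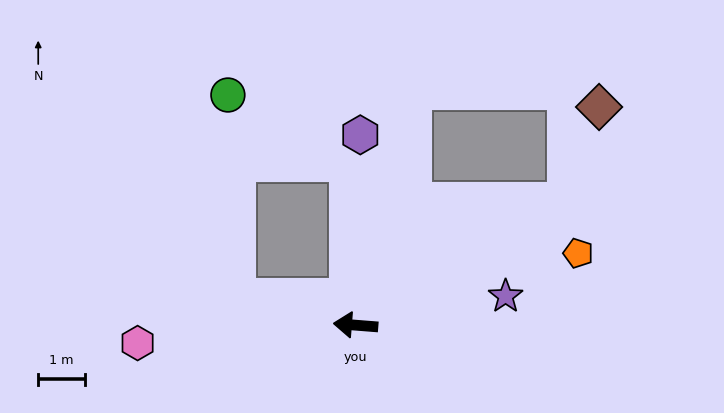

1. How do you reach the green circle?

blocked — turn right 83°, forward 3.5 m, then turn left 59°, forward 3.0 m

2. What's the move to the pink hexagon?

turn left 9°, forward 4.7 m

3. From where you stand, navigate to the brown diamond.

blocked — turn right 145°, forward 5.2 m, then turn left 41°, forward 2.2 m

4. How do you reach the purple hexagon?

turn right 87°, forward 4.1 m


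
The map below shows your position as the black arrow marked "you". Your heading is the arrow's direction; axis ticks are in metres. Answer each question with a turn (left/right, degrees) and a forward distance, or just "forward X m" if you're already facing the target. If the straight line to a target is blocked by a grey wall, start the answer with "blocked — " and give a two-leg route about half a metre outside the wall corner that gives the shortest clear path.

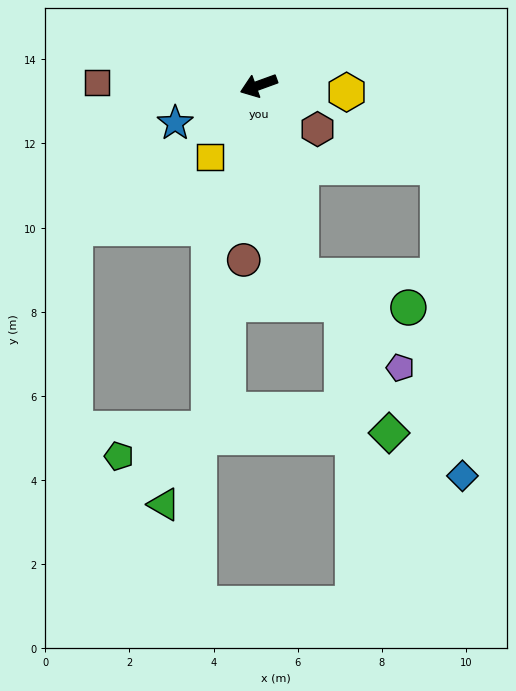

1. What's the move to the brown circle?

turn left 65°, forward 4.2 m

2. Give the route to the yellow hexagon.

turn left 156°, forward 2.1 m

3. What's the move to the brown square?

turn right 21°, forward 3.8 m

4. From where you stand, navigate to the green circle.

blocked — turn left 83°, forward 4.6 m, then turn left 61°, forward 2.7 m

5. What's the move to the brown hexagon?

turn left 123°, forward 1.7 m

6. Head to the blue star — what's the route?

turn left 4°, forward 2.2 m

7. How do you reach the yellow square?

turn left 36°, forward 2.1 m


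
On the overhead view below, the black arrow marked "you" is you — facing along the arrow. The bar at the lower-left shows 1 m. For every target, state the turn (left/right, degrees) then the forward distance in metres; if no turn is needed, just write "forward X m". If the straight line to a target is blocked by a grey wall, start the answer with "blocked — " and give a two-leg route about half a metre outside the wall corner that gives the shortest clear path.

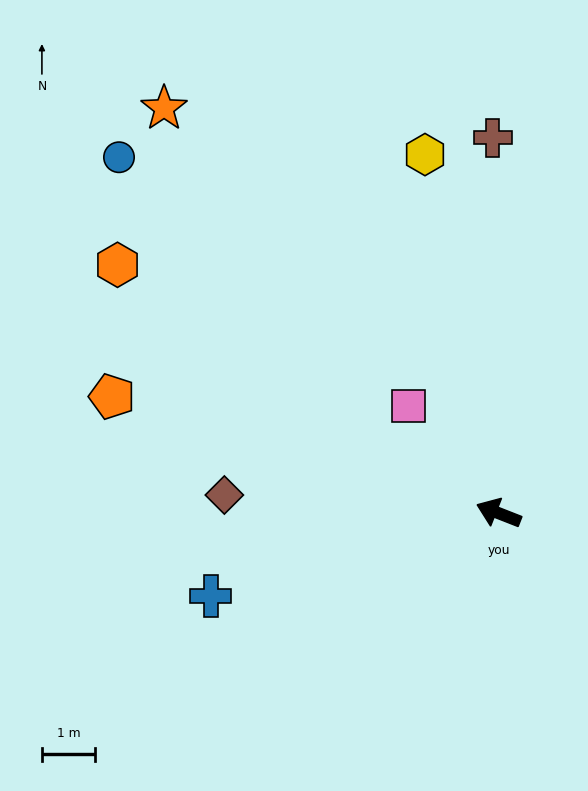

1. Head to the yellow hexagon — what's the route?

turn right 57°, forward 6.8 m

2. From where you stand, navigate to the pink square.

turn right 29°, forward 2.6 m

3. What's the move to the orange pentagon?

turn left 5°, forward 7.5 m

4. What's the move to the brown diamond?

turn left 18°, forward 5.1 m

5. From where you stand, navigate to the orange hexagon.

turn right 12°, forward 8.5 m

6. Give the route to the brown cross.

turn right 68°, forward 7.0 m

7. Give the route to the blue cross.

turn left 37°, forward 5.6 m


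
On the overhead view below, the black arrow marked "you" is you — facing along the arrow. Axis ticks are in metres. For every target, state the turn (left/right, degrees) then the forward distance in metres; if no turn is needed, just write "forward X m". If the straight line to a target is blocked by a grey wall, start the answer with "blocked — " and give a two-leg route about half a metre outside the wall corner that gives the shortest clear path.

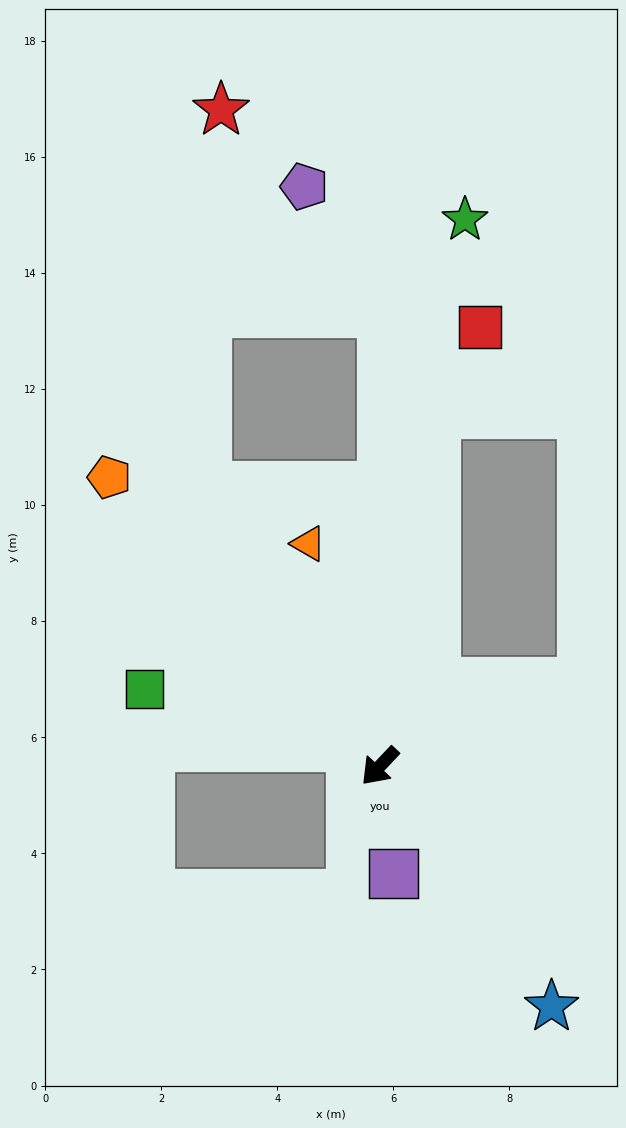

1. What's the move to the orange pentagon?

turn right 94°, forward 6.8 m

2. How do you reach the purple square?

turn left 50°, forward 1.9 m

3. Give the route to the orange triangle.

turn right 119°, forward 4.0 m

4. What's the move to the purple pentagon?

blocked — turn right 137°, forward 7.8 m, then turn left 32°, forward 2.6 m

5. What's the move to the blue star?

turn left 79°, forward 5.1 m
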